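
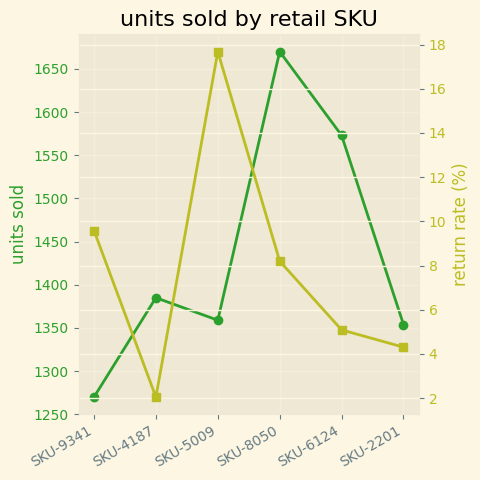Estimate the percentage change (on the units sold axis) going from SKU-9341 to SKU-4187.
SKU-9341 ≈ 1250, SKU-4187 ≈ 1400; (1400 − 1250) / 1250 ≈ +12%.

≈ +12%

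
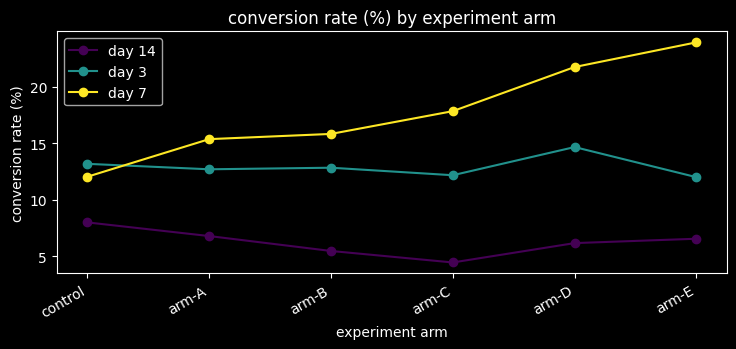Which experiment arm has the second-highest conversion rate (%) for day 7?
Top 3 for day 7: arm-E ≈ 24, arm-D ≈ 22, arm-C ≈ 18.

arm-D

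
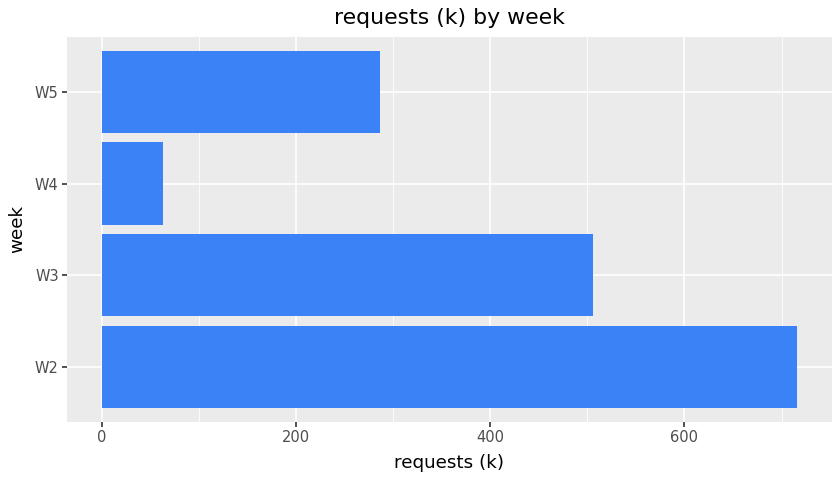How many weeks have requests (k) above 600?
1

Above 600: W2.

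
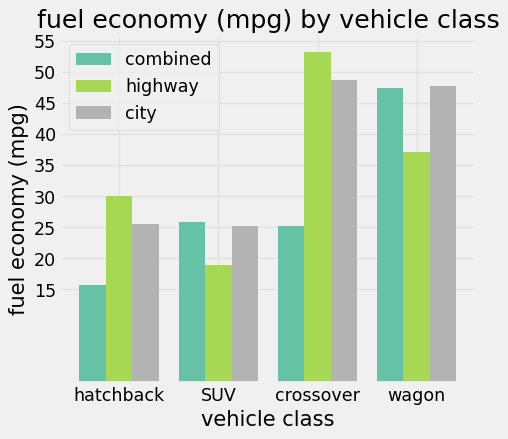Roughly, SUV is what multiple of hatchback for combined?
≈ 1.67×

SUV ≈ 25, hatchback ≈ 15; 25/15 ≈ 1.67.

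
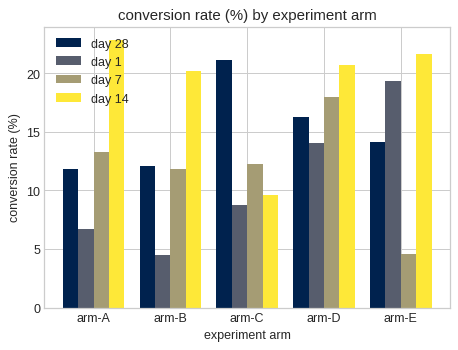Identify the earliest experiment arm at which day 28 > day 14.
arm-C

arm-B: day 28 ≈ 12 vs day 14 ≈ 20 (not yet); arm-C: day 28 ≈ 22 vs day 14 ≈ 10 (first crossover).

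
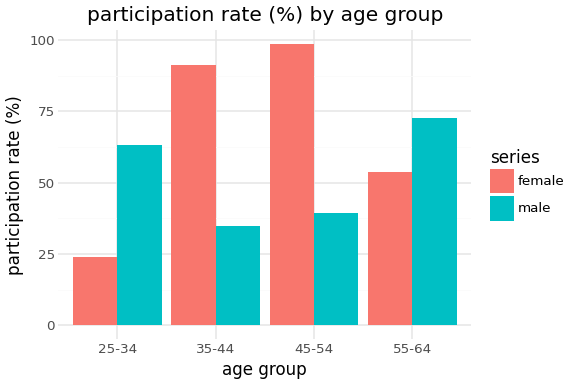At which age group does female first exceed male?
25-34: female ≈ 20 vs male ≈ 60 (not yet); 35-44: female ≈ 90 vs male ≈ 30 (first crossover).

35-44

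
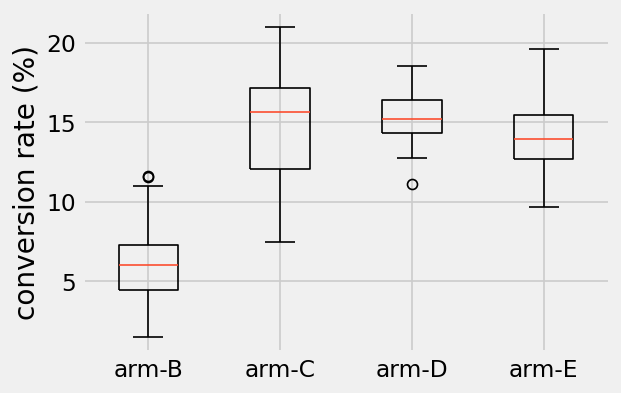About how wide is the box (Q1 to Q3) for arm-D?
≈ 2

Q3 ≈ 16, Q1 ≈ 14; IQR ≈ 2.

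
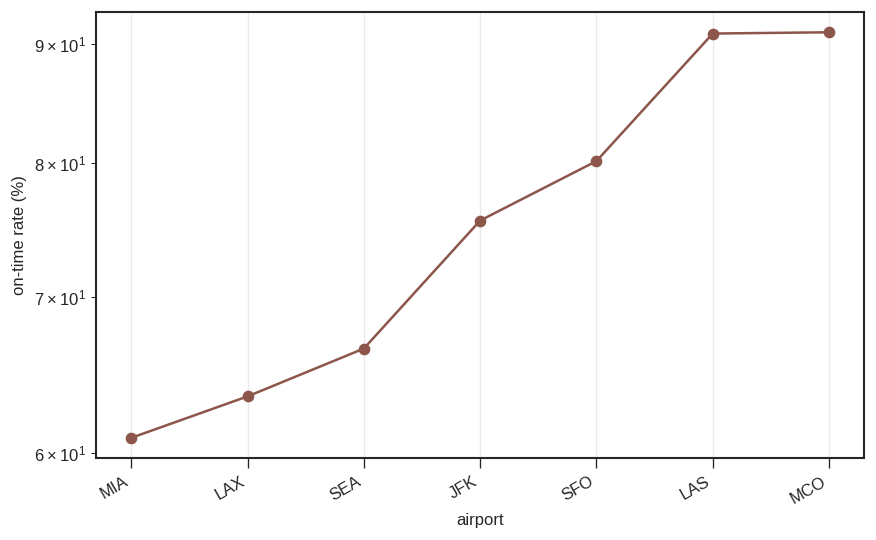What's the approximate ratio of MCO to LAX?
MCO ≈ 90, LAX ≈ 65; 90/65 ≈ 1.38.

≈ 1.38×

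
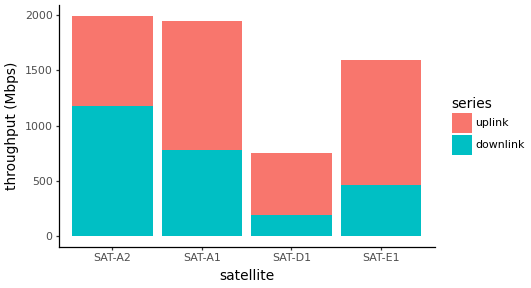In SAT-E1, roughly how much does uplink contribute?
≈ 1200

uplink top ≈ 1600, bottom ≈ 400; segment ≈ 1200.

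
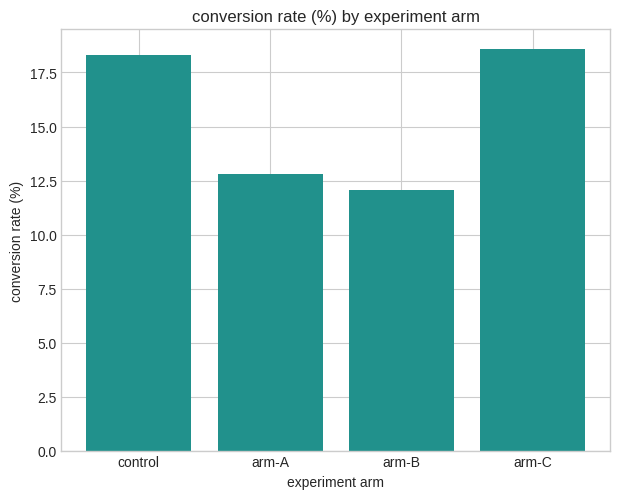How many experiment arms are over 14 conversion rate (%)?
2

Above 14: control, arm-C.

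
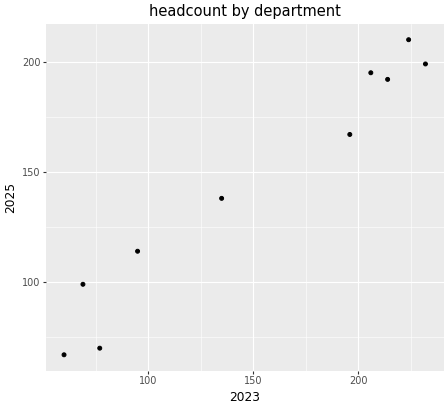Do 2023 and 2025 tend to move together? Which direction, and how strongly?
Points are positively correlated; strong (|r| ≈ 1.0).

positive, strong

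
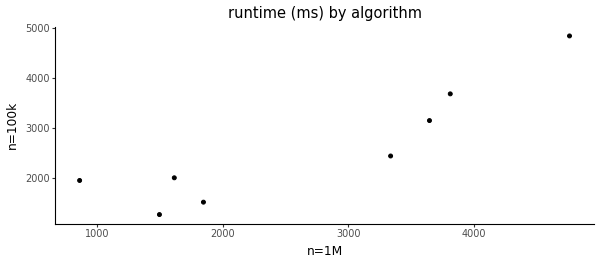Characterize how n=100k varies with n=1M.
Points are positively correlated; strong (|r| ≈ 0.9).

positive, strong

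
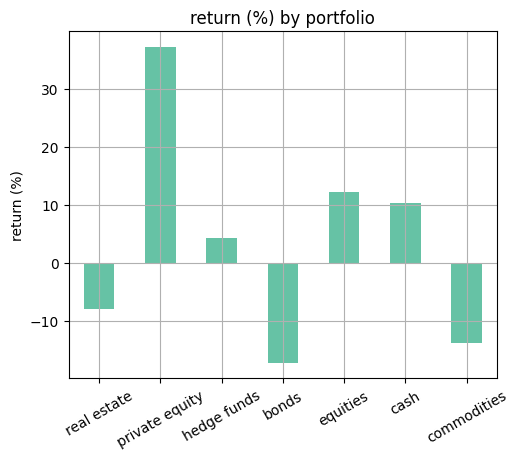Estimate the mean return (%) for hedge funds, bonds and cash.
(5 + -15 + 10) / 3 ≈ 0.

≈ 0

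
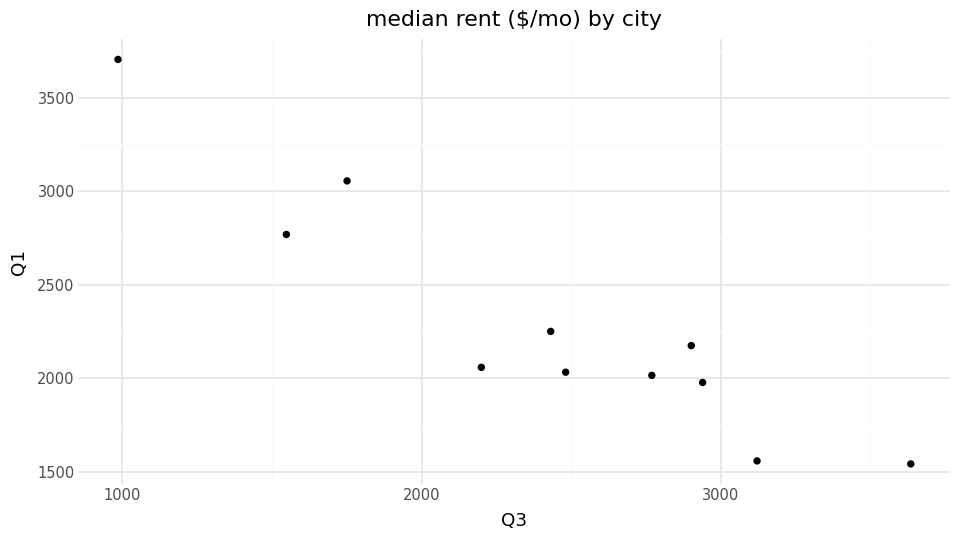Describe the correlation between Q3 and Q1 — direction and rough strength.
negative, strong

Points are negatively correlated; strong (|r| ≈ 0.9).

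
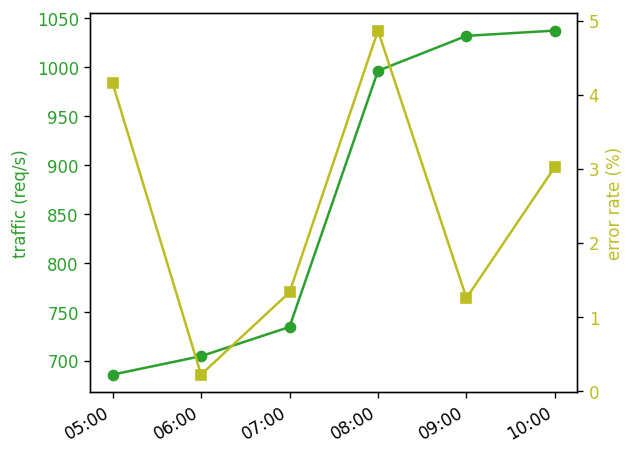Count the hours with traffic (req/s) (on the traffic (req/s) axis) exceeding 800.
3

Above 800: 08:00, 09:00, 10:00.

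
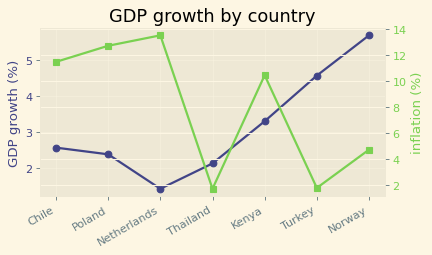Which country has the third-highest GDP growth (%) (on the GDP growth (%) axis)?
Top 4 (on the GDP growth (%) axis): Norway ≈ 5.5, Turkey ≈ 4.5, Kenya ≈ 3.5, Chile ≈ 2.5.

Kenya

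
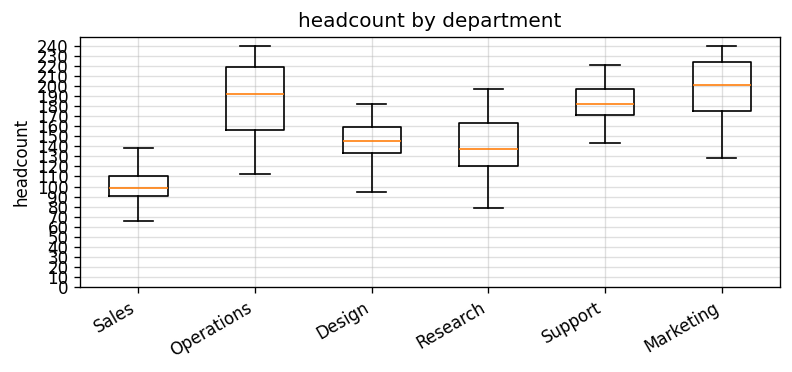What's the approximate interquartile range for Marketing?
Q3 ≈ 220, Q1 ≈ 180; IQR ≈ 40.

≈ 40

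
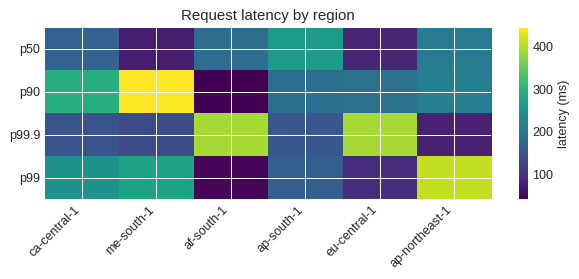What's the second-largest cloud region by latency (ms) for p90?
ca-central-1

Top 3 for p90: me-south-1 ≈ 450, ca-central-1 ≈ 300, ap-northeast-1 ≈ 200.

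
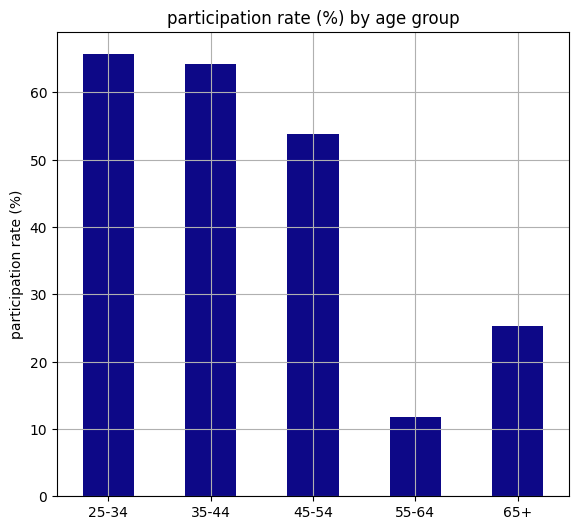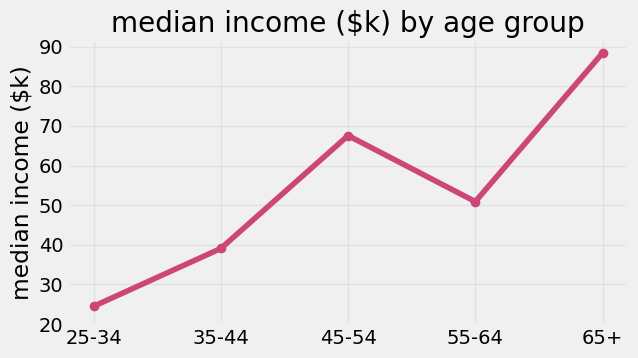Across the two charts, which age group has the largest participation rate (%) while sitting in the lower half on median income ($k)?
25-34

Chart 2 median median income ($k) ≈ 50; below-median age groups: 25-34, 35-44. Among those, 25-34 has the highest participation rate (%) (≈ 70).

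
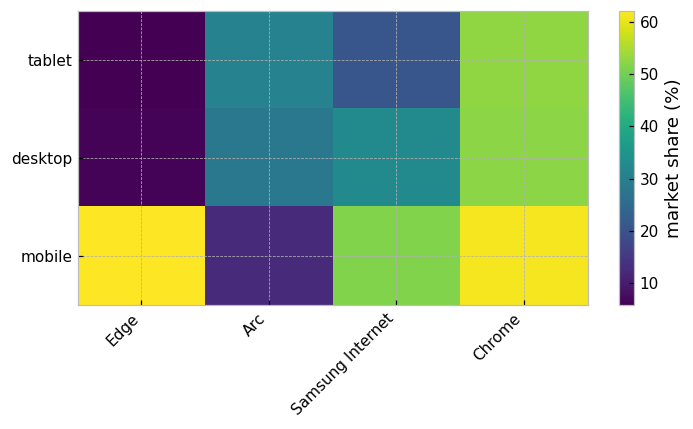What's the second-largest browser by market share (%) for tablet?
Arc

Top 3 for tablet: Chrome ≈ 55, Arc ≈ 30, Samsung Internet ≈ 20.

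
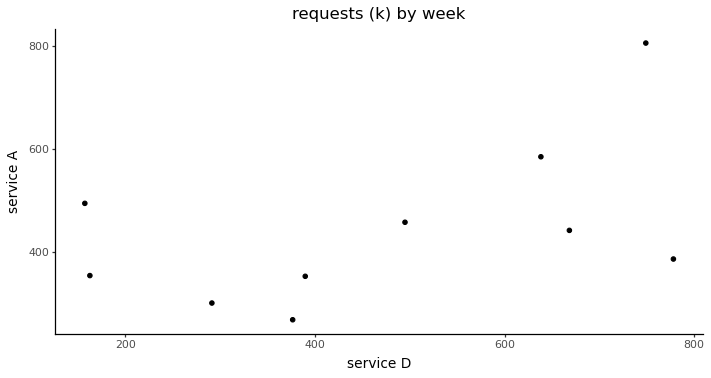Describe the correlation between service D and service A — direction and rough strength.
positive, moderate

Points are positively correlated; moderate (|r| ≈ 0.5).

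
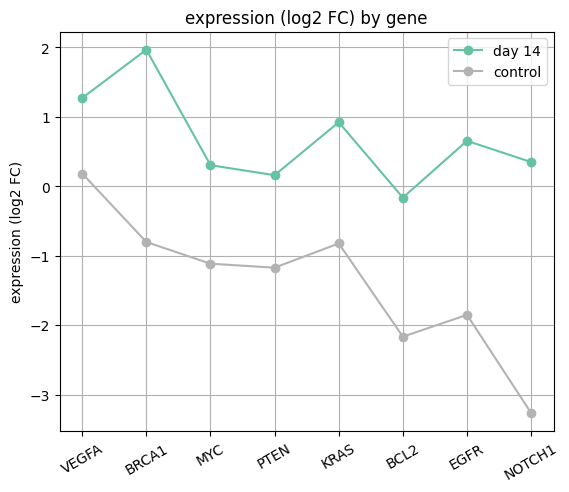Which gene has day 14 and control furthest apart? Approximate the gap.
NOTCH1: day 14 ≈ 0.5, control ≈ -3.5 → gap ≈ 4.0. Next-largest (BRCA1) is only ≈ 3.0.

NOTCH1, ≈ 4.0 log2 FC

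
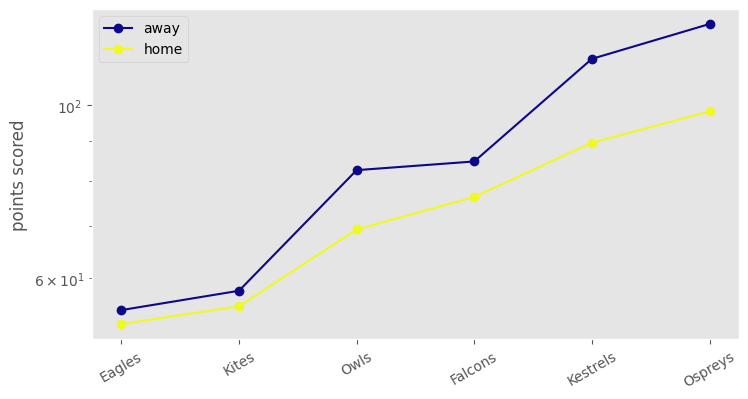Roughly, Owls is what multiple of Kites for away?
≈ 1.33×

Owls ≈ 80, Kites ≈ 60; 80/60 ≈ 1.33.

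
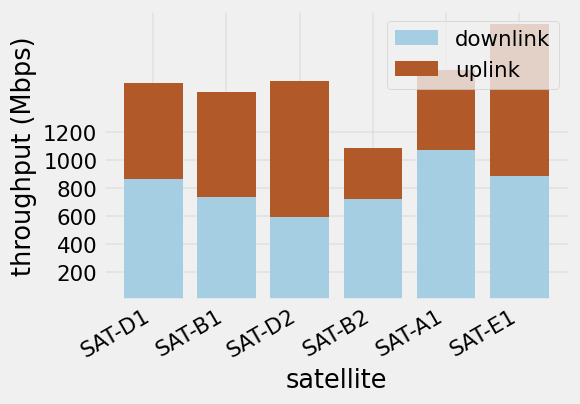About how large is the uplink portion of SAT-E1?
uplink top ≈ 2000, bottom ≈ 800; segment ≈ 1200.

≈ 1200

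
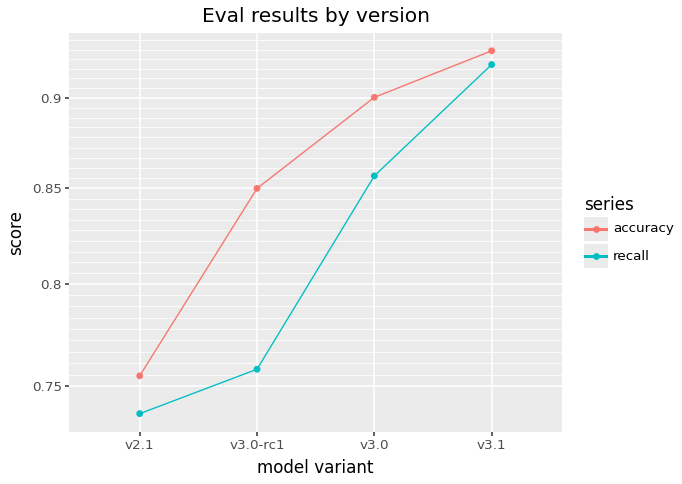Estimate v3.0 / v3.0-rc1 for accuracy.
v3.0 ≈ 0.90, v3.0-rc1 ≈ 0.84; 0.90/0.84 ≈ 1.07.

≈ 1.07×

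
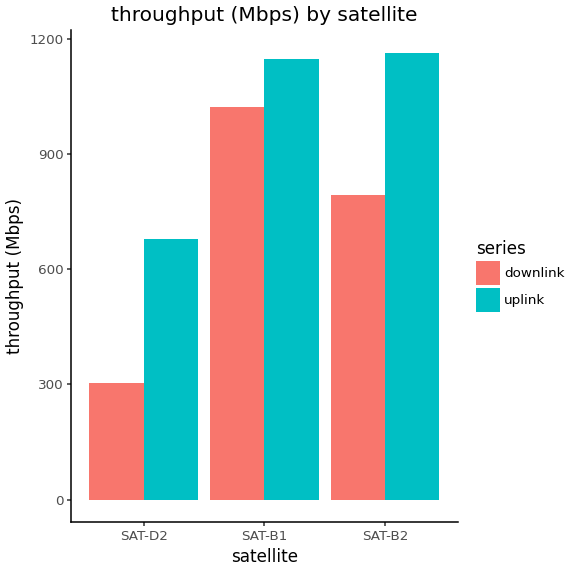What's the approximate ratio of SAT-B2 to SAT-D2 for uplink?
≈ 1.71×

SAT-B2 ≈ 1200, SAT-D2 ≈ 700; 1200/700 ≈ 1.71.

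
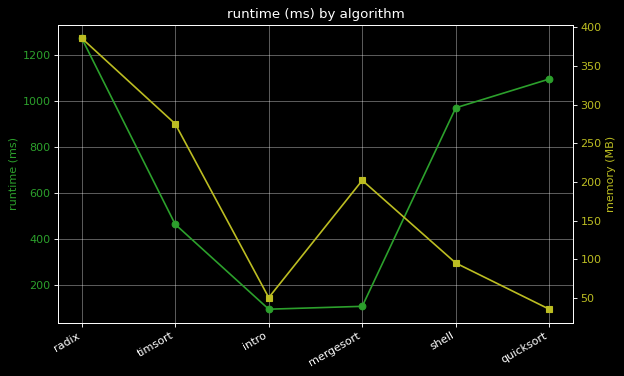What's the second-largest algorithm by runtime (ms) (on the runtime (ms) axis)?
Top 3 (on the runtime (ms) axis): radix ≈ 1300, quicksort ≈ 1100, shell ≈ 1000.

quicksort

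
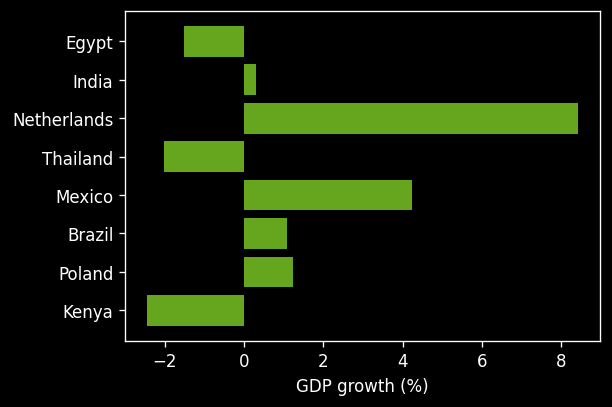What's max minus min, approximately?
Max Netherlands ≈ 8, min Kenya ≈ -2; range ≈ 10.

≈ 10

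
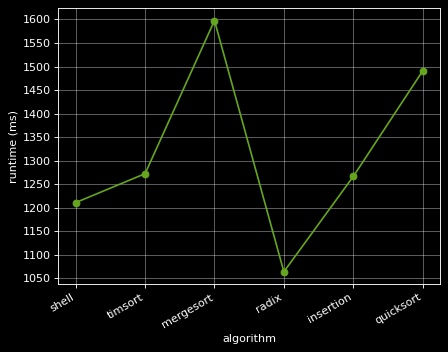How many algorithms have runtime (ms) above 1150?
Above 1150: shell, timsort, mergesort, insertion, quicksort.

5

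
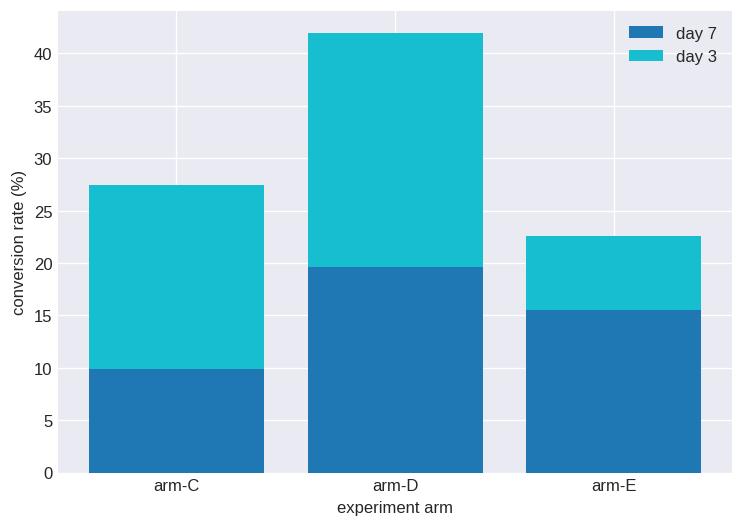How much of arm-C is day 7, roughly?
day 7 top ≈ 10, bottom ≈ 0; segment ≈ 10.

≈ 10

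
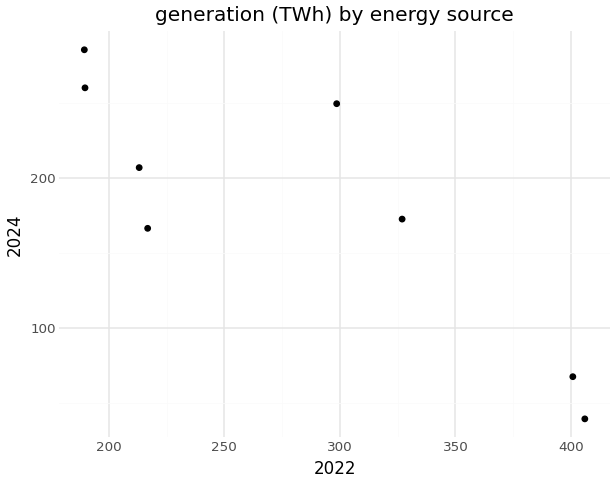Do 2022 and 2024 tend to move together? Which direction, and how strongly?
Points are negatively correlated; strong (|r| ≈ 0.8).

negative, strong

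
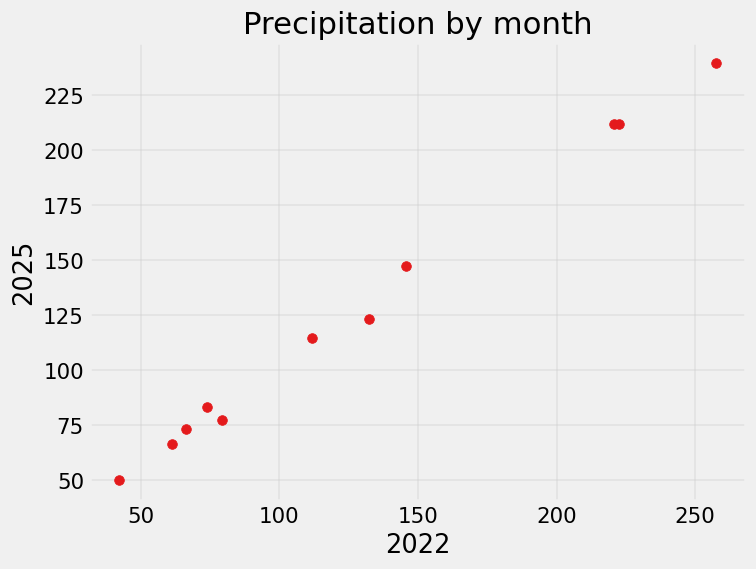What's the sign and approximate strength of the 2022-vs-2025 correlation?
Points are positively correlated; strong (|r| ≈ 1.0).

positive, strong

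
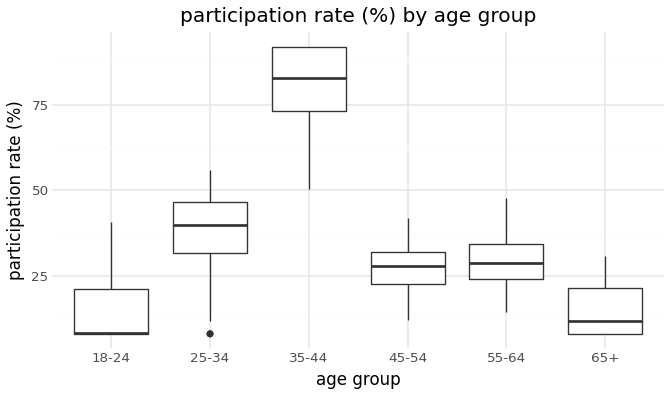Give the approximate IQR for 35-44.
≈ 20

Q3 ≈ 90, Q1 ≈ 70; IQR ≈ 20.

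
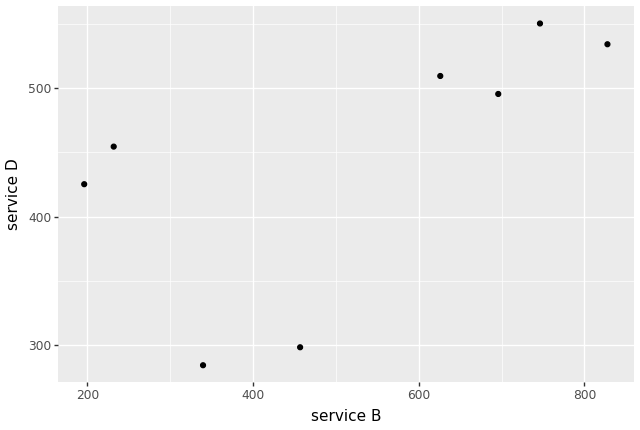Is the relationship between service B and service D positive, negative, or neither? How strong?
positive, moderate

Points are positively correlated; moderate (|r| ≈ 0.6).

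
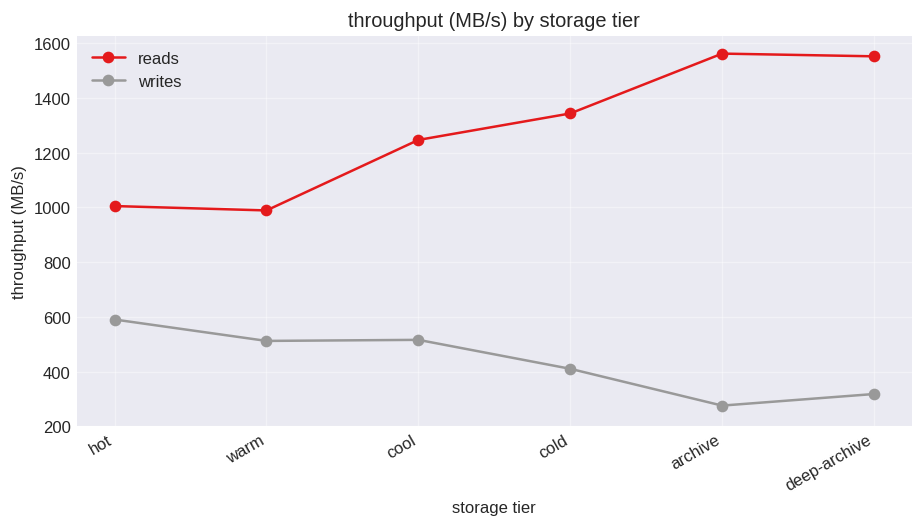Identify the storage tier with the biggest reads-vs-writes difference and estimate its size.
archive, ≈ 1400 MB/s

archive: reads ≈ 1600, writes ≈ 200 → gap ≈ 1400. Next-largest (deep-archive) is only ≈ 1200.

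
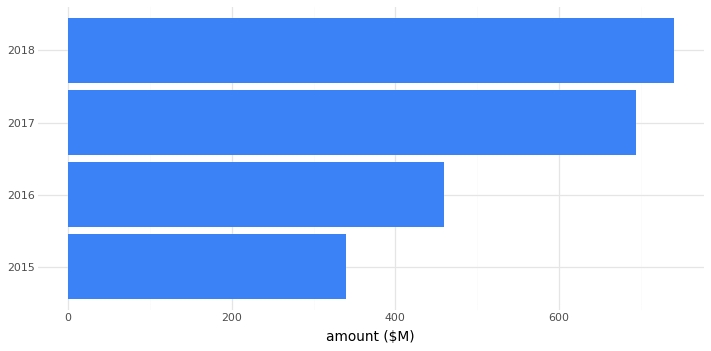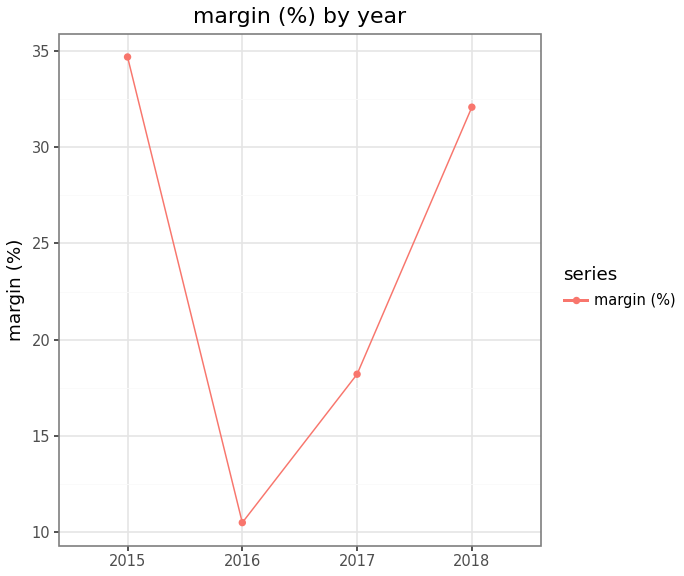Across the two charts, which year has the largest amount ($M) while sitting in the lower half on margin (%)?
2017

Chart 2 median margin (%) ≈ 25; below-median years: 2016, 2017. Among those, 2017 has the highest amount ($M) (≈ 700).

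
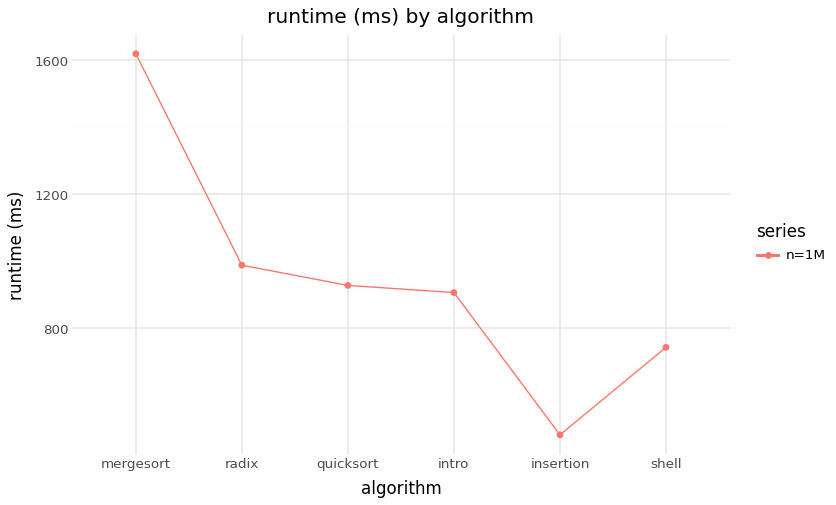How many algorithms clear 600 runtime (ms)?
Above 600: mergesort, radix, quicksort, intro, shell.

5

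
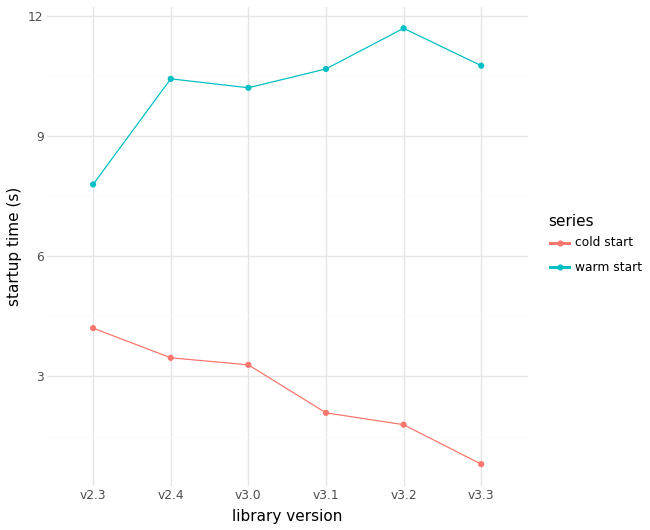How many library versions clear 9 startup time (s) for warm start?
5

Above 9: v2.4, v3.0, v3.1, v3.2, v3.3.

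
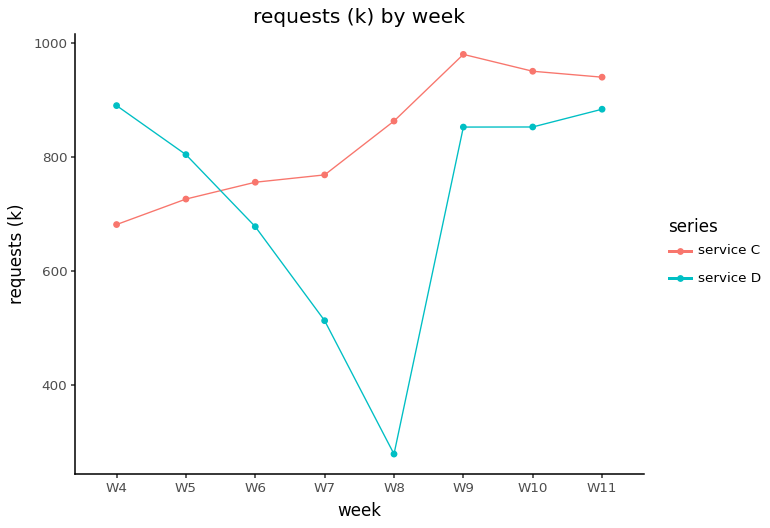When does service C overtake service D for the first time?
W6

W5: service C ≈ 700 vs service D ≈ 800 (not yet); W6: service C ≈ 800 vs service D ≈ 700 (first crossover).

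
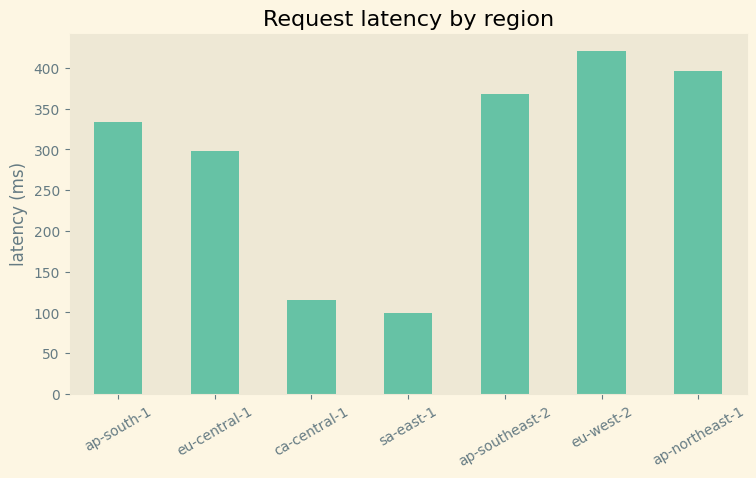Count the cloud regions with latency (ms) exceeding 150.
5

Above 150: ap-south-1, eu-central-1, ap-southeast-2, eu-west-2, ap-northeast-1.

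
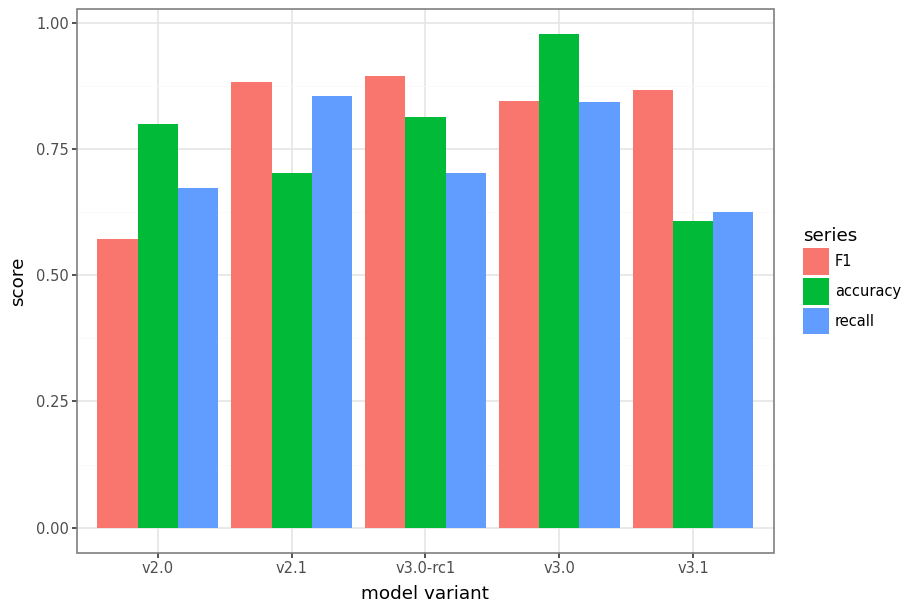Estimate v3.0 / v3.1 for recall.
v3.0 ≈ 0.8, v3.1 ≈ 0.6; 0.8/0.6 ≈ 1.33.

≈ 1.33×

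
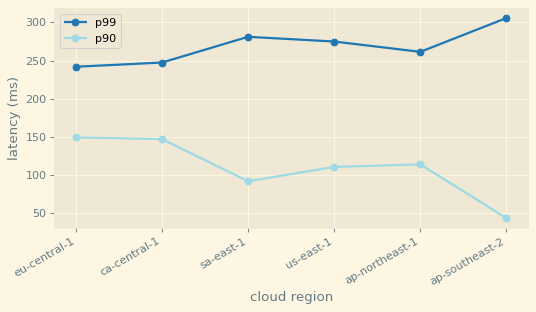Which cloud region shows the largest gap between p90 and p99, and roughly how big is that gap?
ap-southeast-2: p90 ≈ 50, p99 ≈ 300 → gap ≈ 250. Next-largest (sa-east-1) is only ≈ 175.

ap-southeast-2, ≈ 250 ms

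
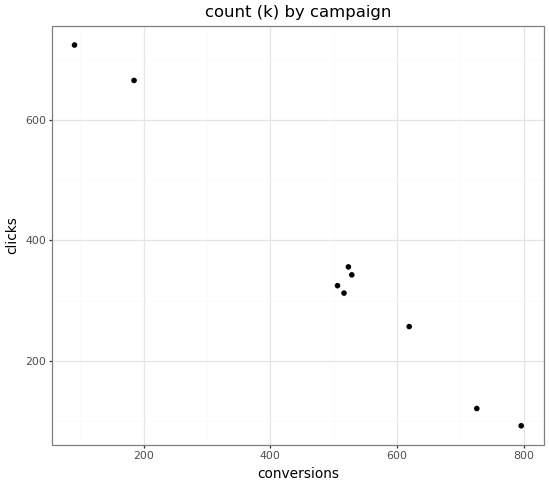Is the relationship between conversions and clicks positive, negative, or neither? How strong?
Points are negatively correlated; strong (|r| ≈ 1.0).

negative, strong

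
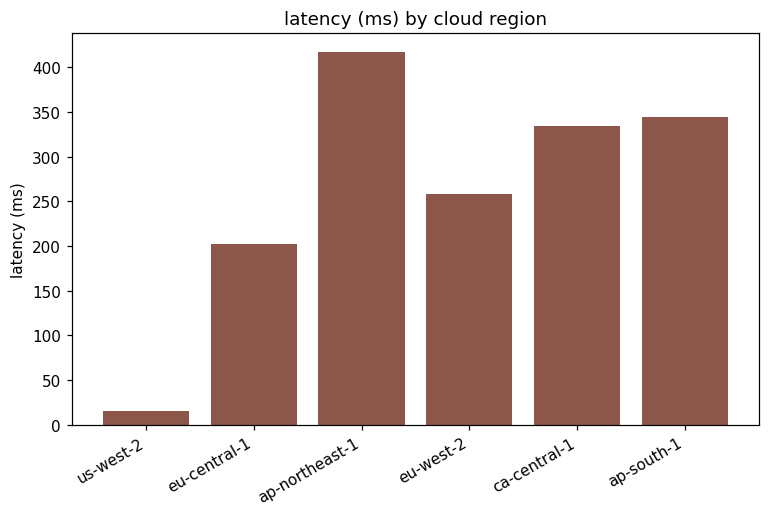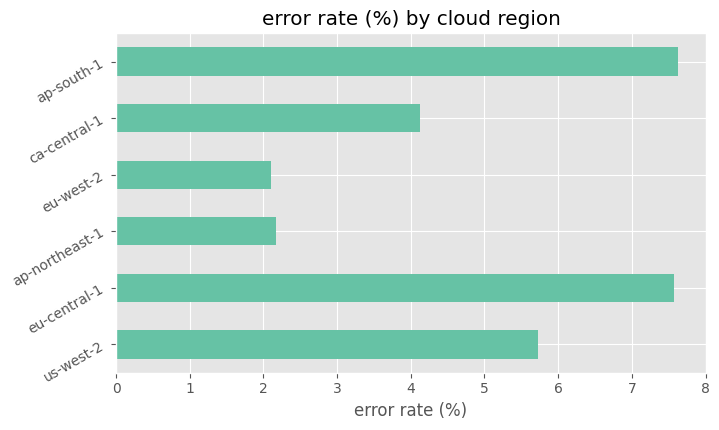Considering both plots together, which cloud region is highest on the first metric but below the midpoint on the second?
ap-northeast-1

Chart 2 median error rate (%) ≈ 5; below-median cloud regions: ap-northeast-1, eu-west-2, ca-central-1. Among those, ap-northeast-1 has the highest latency (ms) (≈ 400).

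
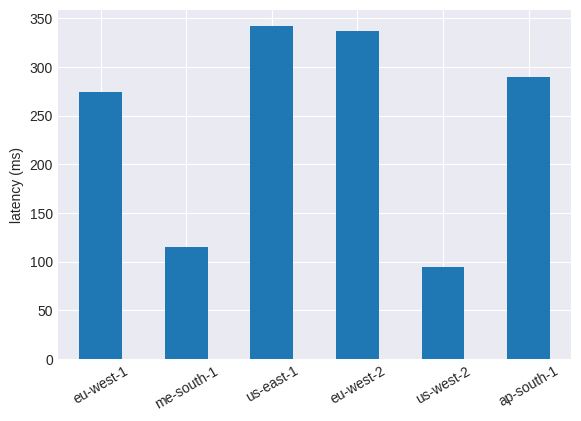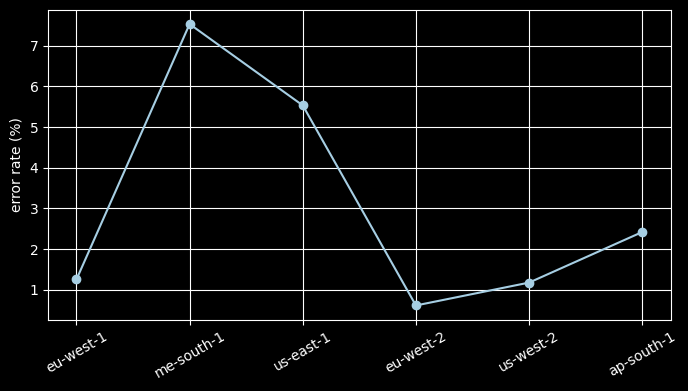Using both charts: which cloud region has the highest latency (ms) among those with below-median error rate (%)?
eu-west-2

Chart 2 median error rate (%) ≈ 2; below-median cloud regions: eu-west-1, eu-west-2, us-west-2. Among those, eu-west-2 has the highest latency (ms) (≈ 350).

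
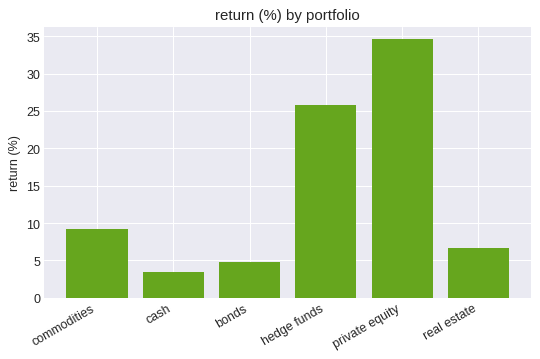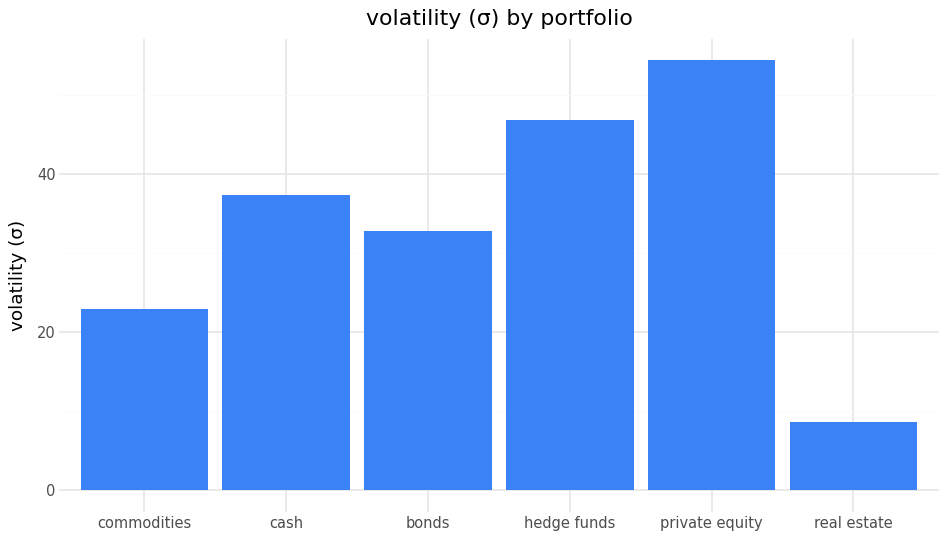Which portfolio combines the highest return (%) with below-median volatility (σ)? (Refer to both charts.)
commodities

Chart 2 median volatility (σ) ≈ 35; below-median portfolios: commodities, bonds, real estate. Among those, commodities has the highest return (%) (≈ 10).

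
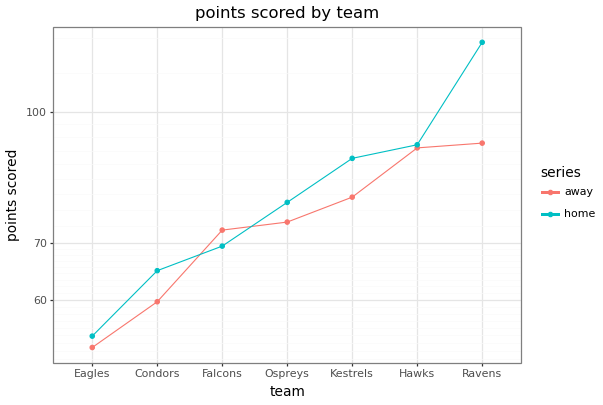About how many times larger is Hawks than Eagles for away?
≈ 1.8×

Hawks ≈ 90, Eagles ≈ 50; 90/50 ≈ 1.8.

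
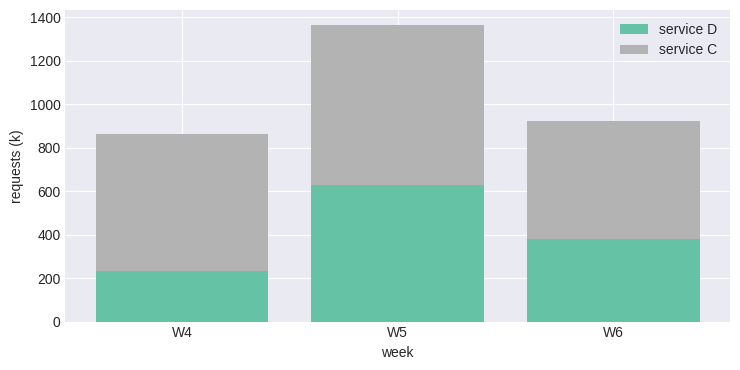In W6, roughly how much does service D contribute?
service D top ≈ 400, bottom ≈ 0; segment ≈ 400.

≈ 400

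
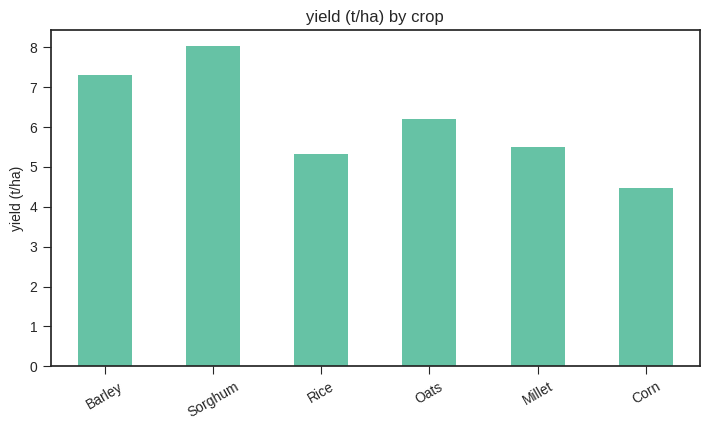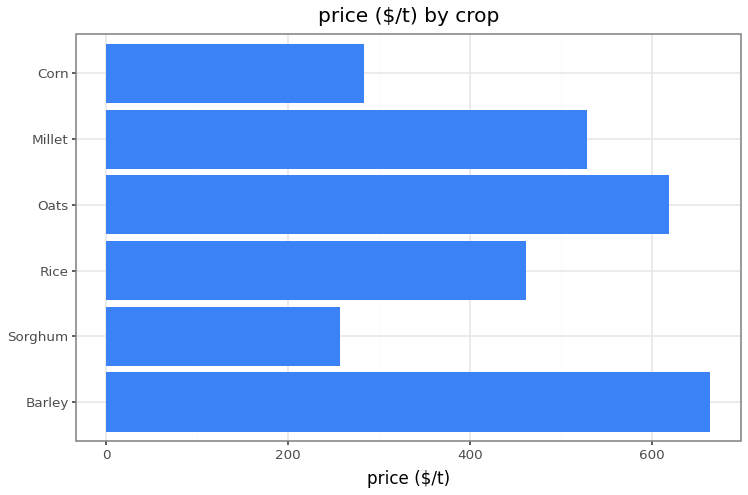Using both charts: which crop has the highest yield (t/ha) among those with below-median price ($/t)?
Sorghum

Chart 2 median price ($/t) ≈ 500; below-median crops: Sorghum, Rice, Corn. Among those, Sorghum has the highest yield (t/ha) (≈ 8).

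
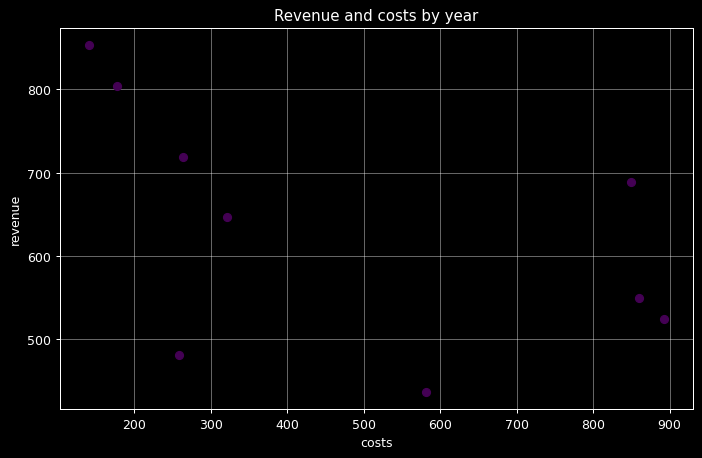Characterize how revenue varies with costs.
negative, moderate

Points are negatively correlated; moderate (|r| ≈ 0.5).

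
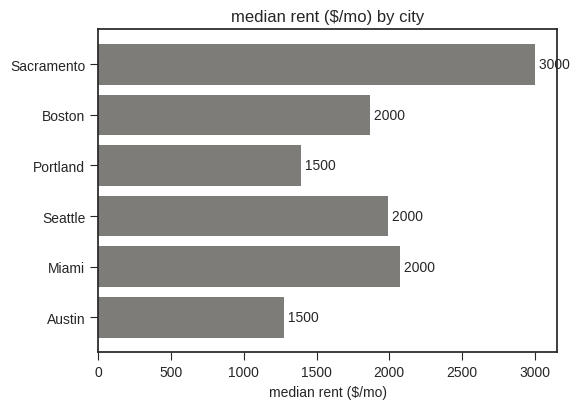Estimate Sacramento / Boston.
Sacramento ≈ 3000, Boston ≈ 2000; 3000/2000 ≈ 1.5.

≈ 1.5×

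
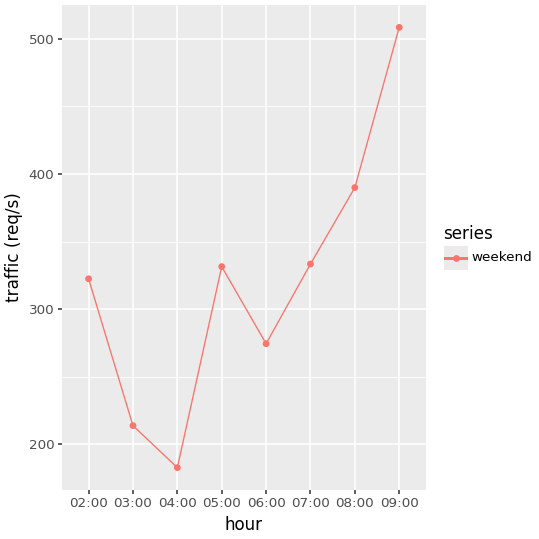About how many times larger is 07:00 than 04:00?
≈ 1.75×

07:00 ≈ 350, 04:00 ≈ 200; 350/200 ≈ 1.75.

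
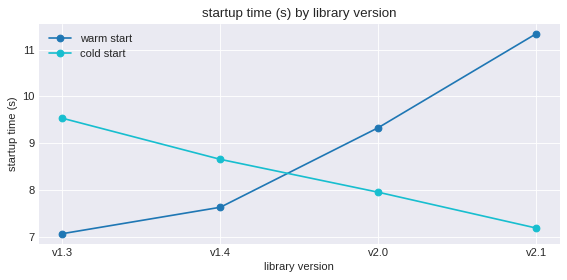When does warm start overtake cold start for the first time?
v1.4: warm start ≈ 7.5 vs cold start ≈ 8.5 (not yet); v2.0: warm start ≈ 9.5 vs cold start ≈ 8.0 (first crossover).

v2.0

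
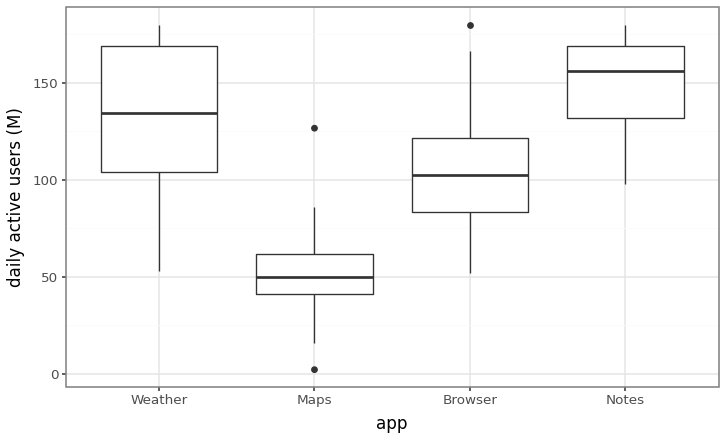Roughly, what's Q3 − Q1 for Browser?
Q3 ≈ 120, Q1 ≈ 80; IQR ≈ 40.

≈ 40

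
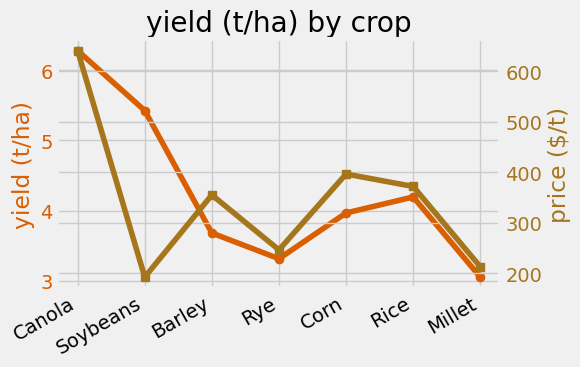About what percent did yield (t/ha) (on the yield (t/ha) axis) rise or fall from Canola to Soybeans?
≈ -15.4%

Canola ≈ 6.5, Soybeans ≈ 5.5; (5.5 − 6.5) / 6.5 ≈ -15.4%.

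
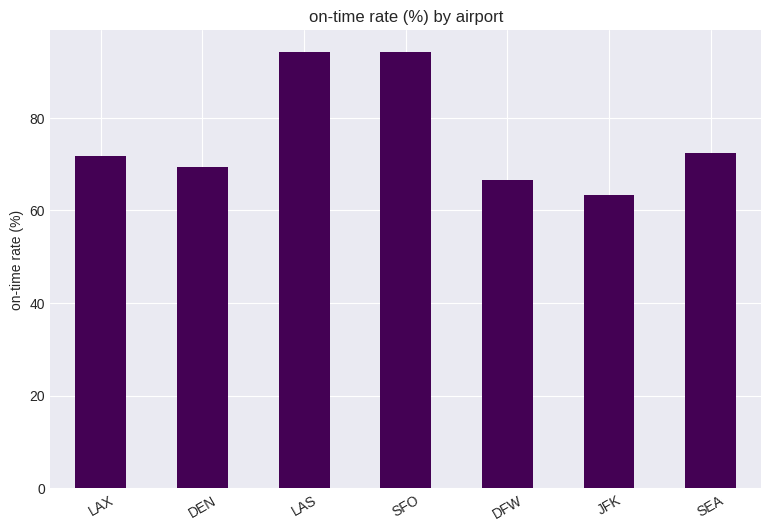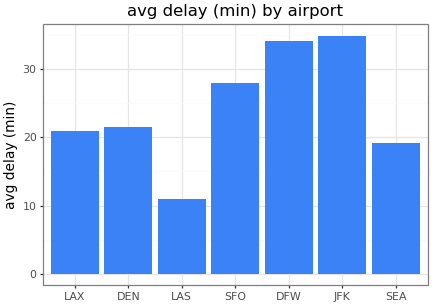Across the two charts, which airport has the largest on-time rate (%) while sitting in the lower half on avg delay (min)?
Chart 2 median avg delay (min) ≈ 20; below-median airports: LAX, LAS, SEA. Among those, LAS has the highest on-time rate (%) (≈ 90).

LAS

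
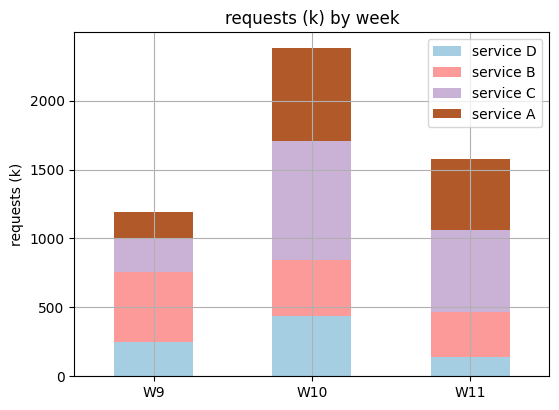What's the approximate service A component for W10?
≈ 600

service A top ≈ 2400, bottom ≈ 1800; segment ≈ 600.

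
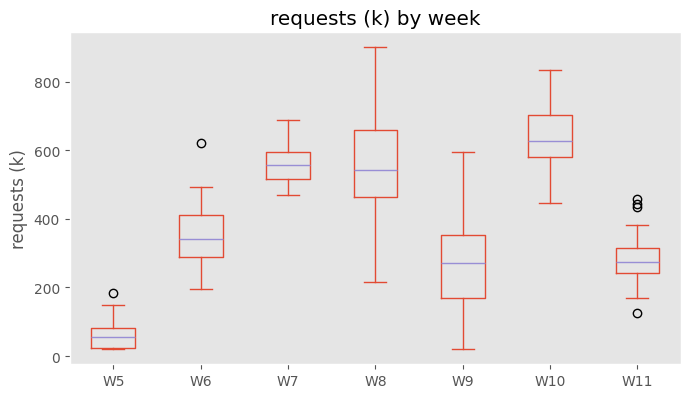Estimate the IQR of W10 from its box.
Q3 ≈ 700, Q1 ≈ 600; IQR ≈ 100.

≈ 100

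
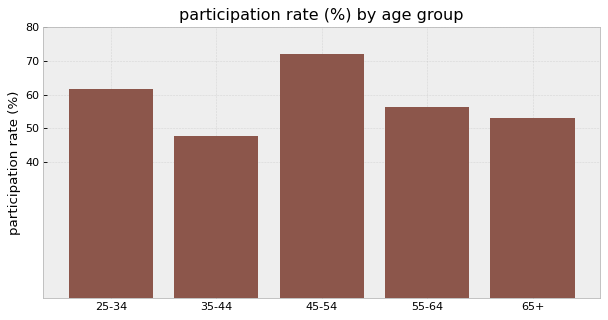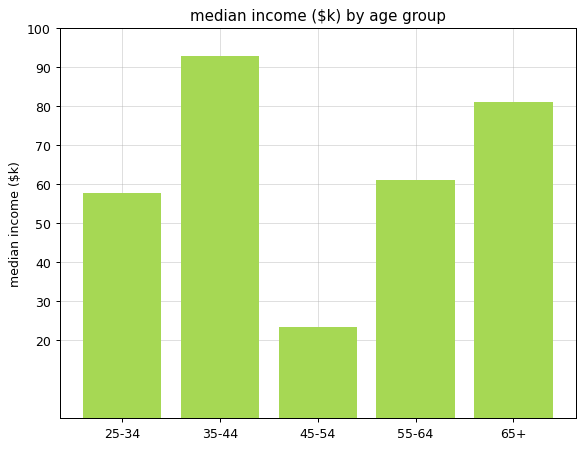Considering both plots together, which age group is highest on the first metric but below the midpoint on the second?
45-54

Chart 2 median median income ($k) ≈ 60; below-median age groups: 25-34, 45-54. Among those, 45-54 has the highest participation rate (%) (≈ 70).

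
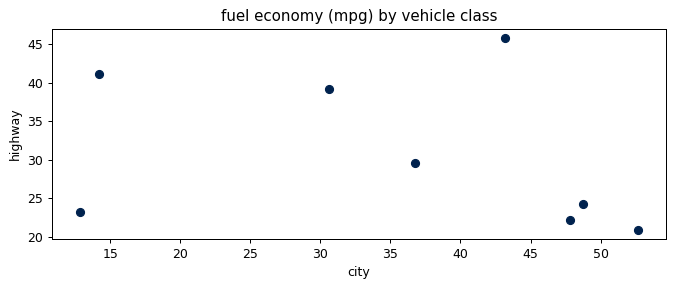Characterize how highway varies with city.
Points are negatively correlated; weak (|r| ≈ 0.3).

negative, weak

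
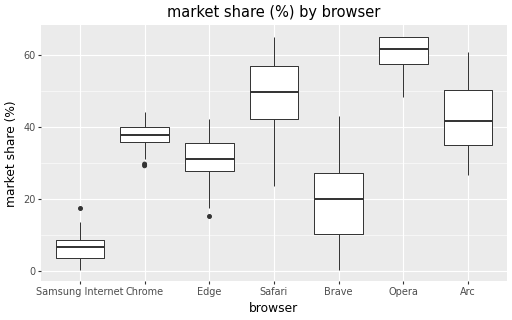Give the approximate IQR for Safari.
≈ 15

Q3 ≈ 55, Q1 ≈ 40; IQR ≈ 15.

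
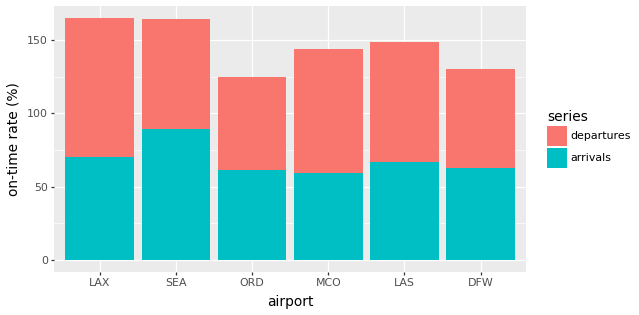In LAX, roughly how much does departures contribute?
departures top ≈ 160, bottom ≈ 80; segment ≈ 80.

≈ 80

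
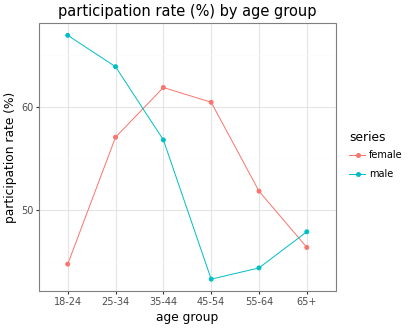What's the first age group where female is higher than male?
25-34: female ≈ 58 vs male ≈ 64 (not yet); 35-44: female ≈ 62 vs male ≈ 56 (first crossover).

35-44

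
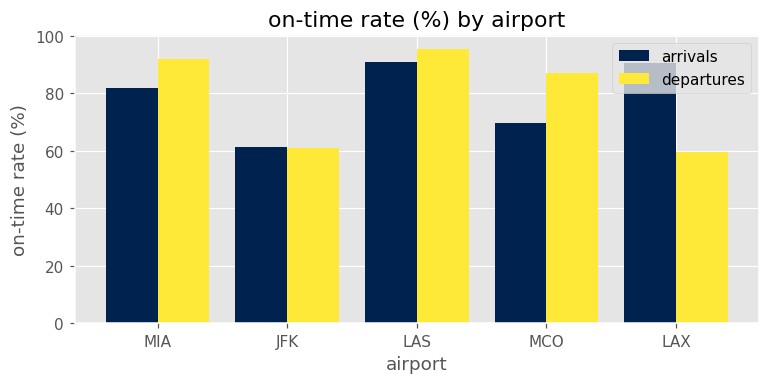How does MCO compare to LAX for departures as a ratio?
MCO ≈ 90, LAX ≈ 60; 90/60 ≈ 1.5.

≈ 1.5×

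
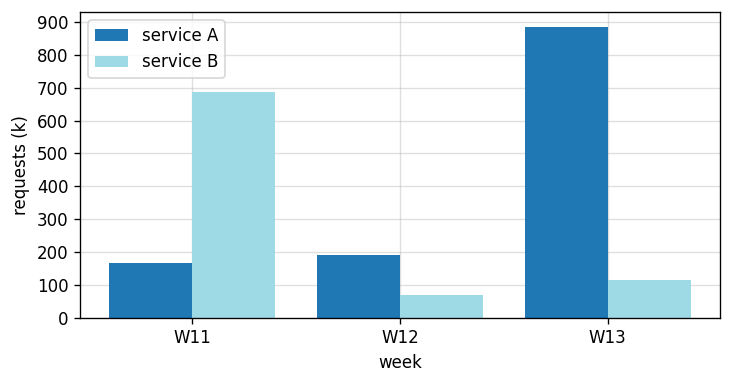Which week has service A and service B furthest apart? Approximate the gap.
W13: service A ≈ 900, service B ≈ 100 → gap ≈ 800. Next-largest (W11) is only ≈ 500.

W13, ≈ 800 k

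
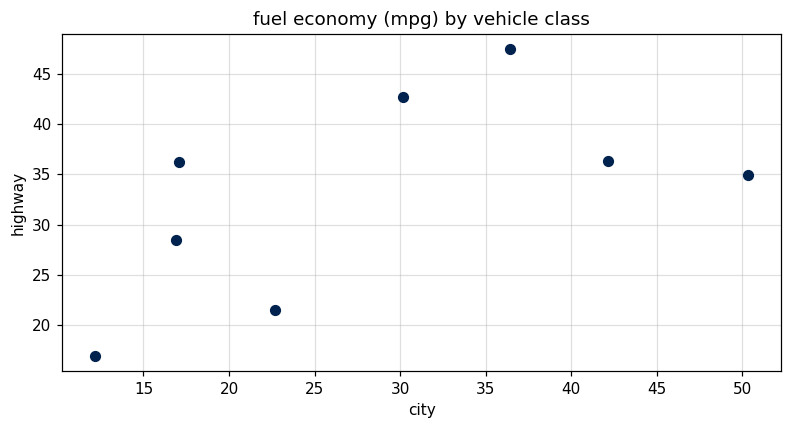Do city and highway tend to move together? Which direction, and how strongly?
Points are positively correlated; moderate (|r| ≈ 0.6).

positive, moderate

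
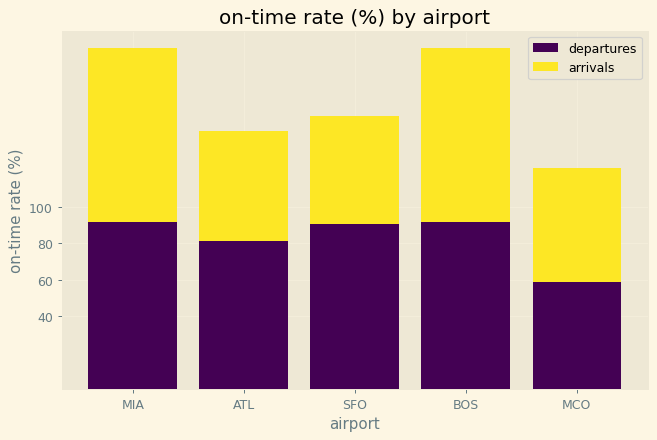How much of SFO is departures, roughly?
≈ 100

departures top ≈ 100, bottom ≈ 0; segment ≈ 100.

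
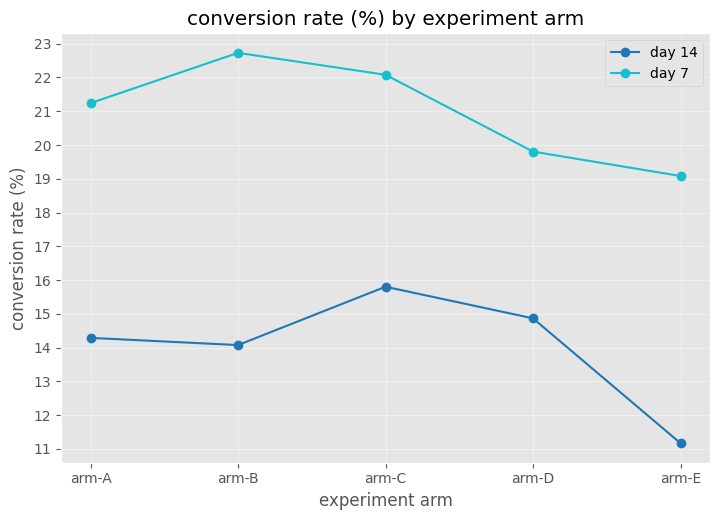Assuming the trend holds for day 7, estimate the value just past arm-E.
≈ 17.5

Last three: 22, 20, 19 → slope ≈ -1.5/step → next ≈ 17.5.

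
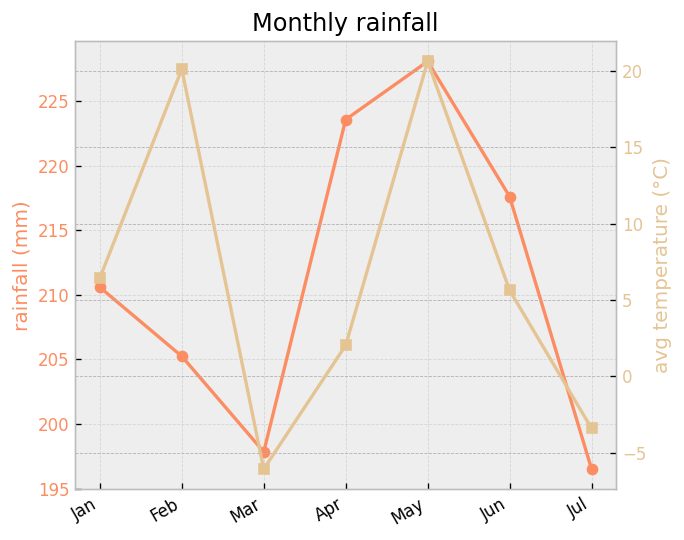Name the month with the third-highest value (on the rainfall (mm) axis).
Top 4 (on the rainfall (mm) axis): May ≈ 230, Apr ≈ 225, Jun ≈ 220, Jan ≈ 210.

Jun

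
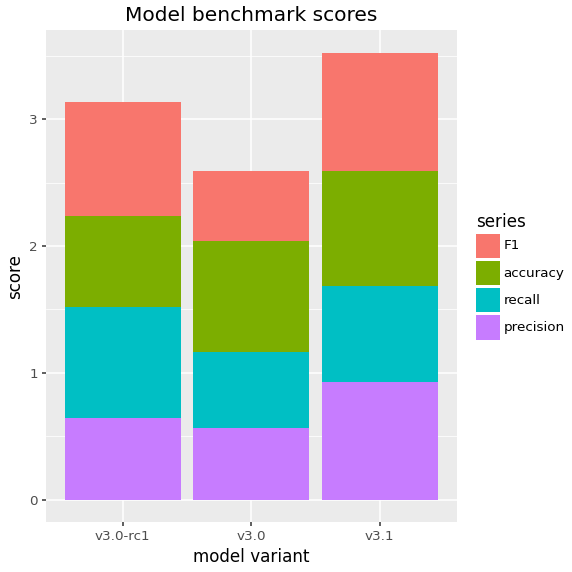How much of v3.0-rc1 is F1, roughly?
F1 top ≈ 3.0, bottom ≈ 2.0; segment ≈ 1.0.

≈ 1.0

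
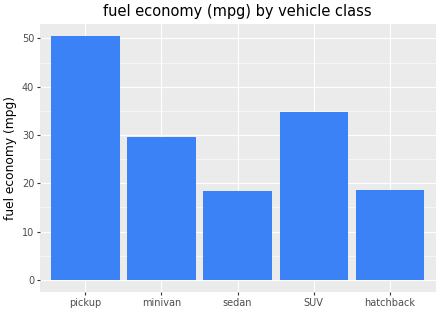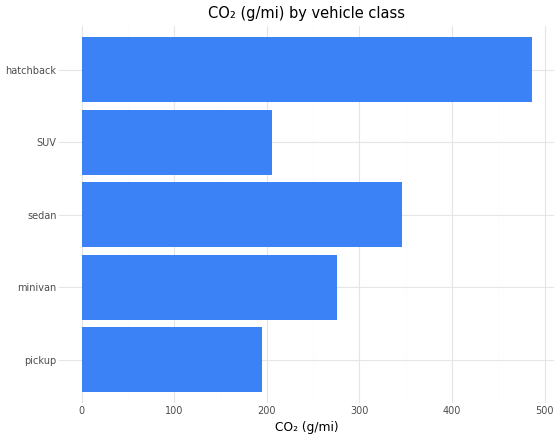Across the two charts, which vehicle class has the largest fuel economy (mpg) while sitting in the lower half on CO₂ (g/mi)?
pickup

Chart 2 median CO₂ (g/mi) ≈ 300; below-median vehicle classes: pickup, SUV. Among those, pickup has the highest fuel economy (mpg) (≈ 50).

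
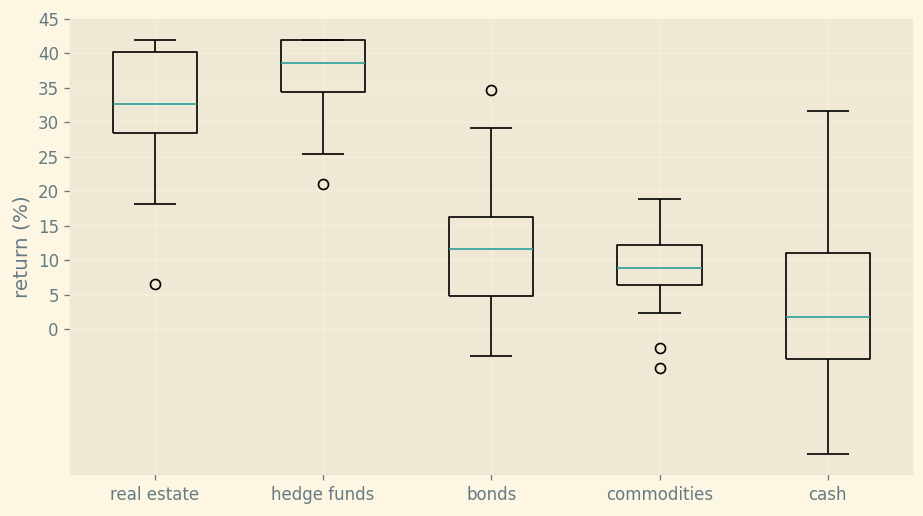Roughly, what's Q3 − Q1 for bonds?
≈ 10

Q3 ≈ 15, Q1 ≈ 5; IQR ≈ 10.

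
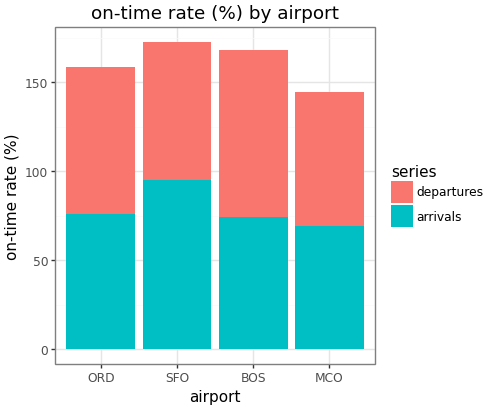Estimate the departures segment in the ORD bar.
departures top ≈ 160, bottom ≈ 80; segment ≈ 80.

≈ 80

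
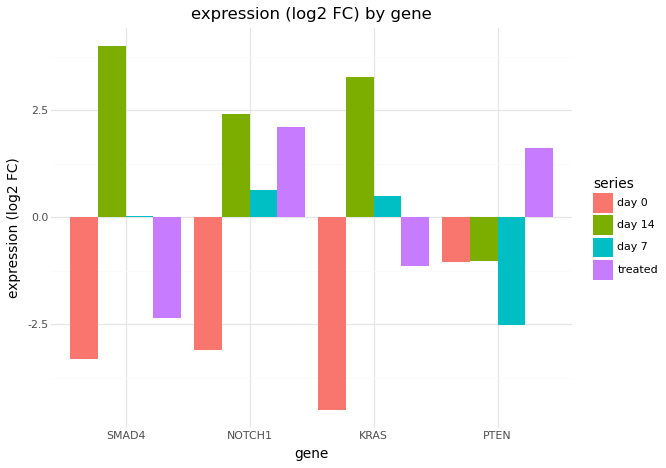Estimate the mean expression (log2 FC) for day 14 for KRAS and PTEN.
(3 + -1) / 2 ≈ 1.

≈ 1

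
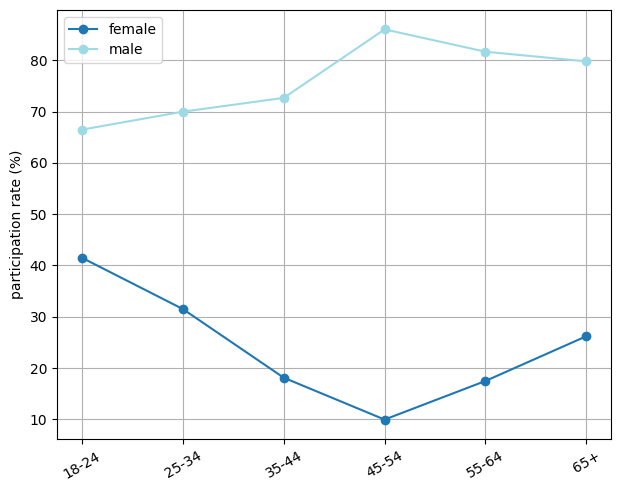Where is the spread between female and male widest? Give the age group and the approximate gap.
45-54: female ≈ 10, male ≈ 90 → gap ≈ 80. Next-largest (55-64) is only ≈ 60.

45-54, ≈ 80 %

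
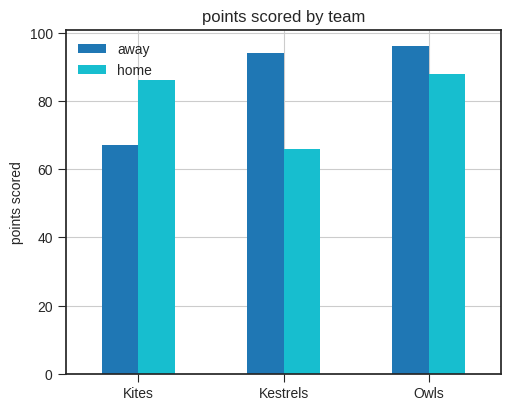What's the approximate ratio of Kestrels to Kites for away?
Kestrels ≈ 90, Kites ≈ 70; 90/70 ≈ 1.29.

≈ 1.29×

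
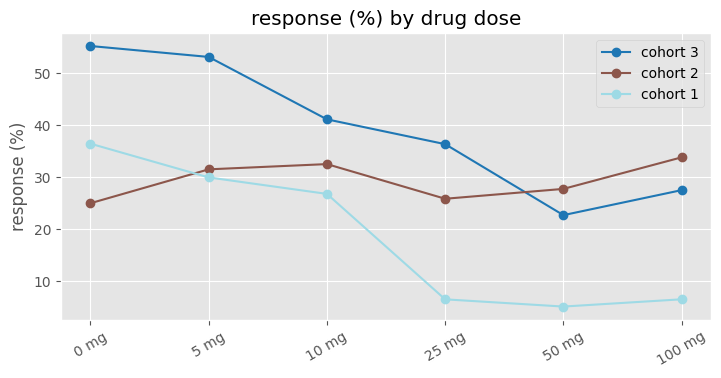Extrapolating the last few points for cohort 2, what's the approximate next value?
Last three: 25, 30, 35 → slope ≈ 5/step → next ≈ 40.

≈ 40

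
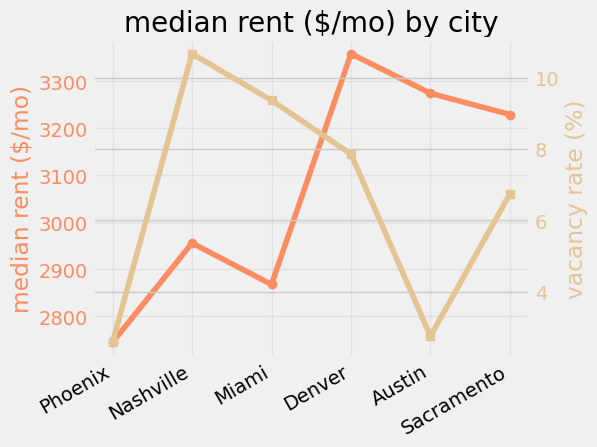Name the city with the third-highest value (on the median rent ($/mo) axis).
Top 4 (on the median rent ($/mo) axis): Denver ≈ 3400, Austin ≈ 3300, Sacramento ≈ 3200, Nashville ≈ 3000.

Sacramento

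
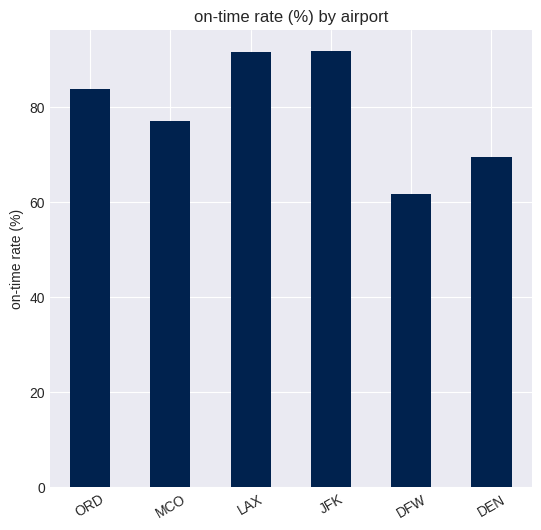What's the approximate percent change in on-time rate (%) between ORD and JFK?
≈ +12.5%

ORD ≈ 80, JFK ≈ 90; (90 − 80) / 80 ≈ +12.5%.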